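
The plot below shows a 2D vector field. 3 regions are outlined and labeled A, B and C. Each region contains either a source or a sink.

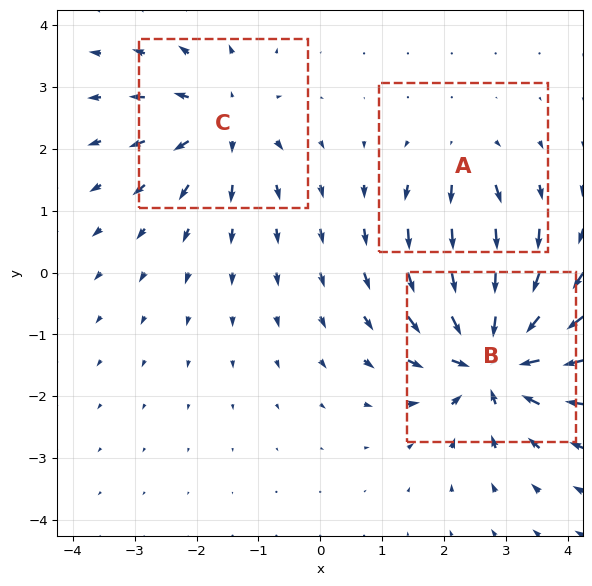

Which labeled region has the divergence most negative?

Divergence at each region's feature centre — A: about +3, B: about -6, C: about +4. Region B is most negative.

B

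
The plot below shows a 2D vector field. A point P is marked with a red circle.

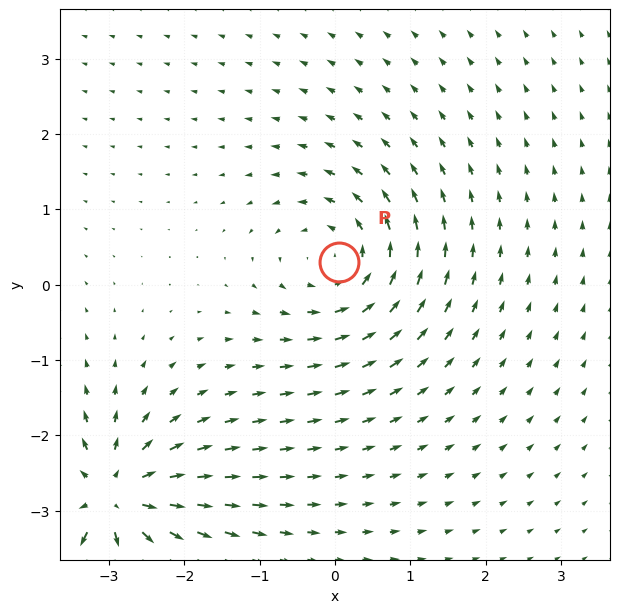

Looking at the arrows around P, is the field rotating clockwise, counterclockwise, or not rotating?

Near P at (0.0, 0.3) the arrows circulate counterclockwise. The curl (z-component) there is about +4; positive curl means counterclockwise rotation.

counterclockwise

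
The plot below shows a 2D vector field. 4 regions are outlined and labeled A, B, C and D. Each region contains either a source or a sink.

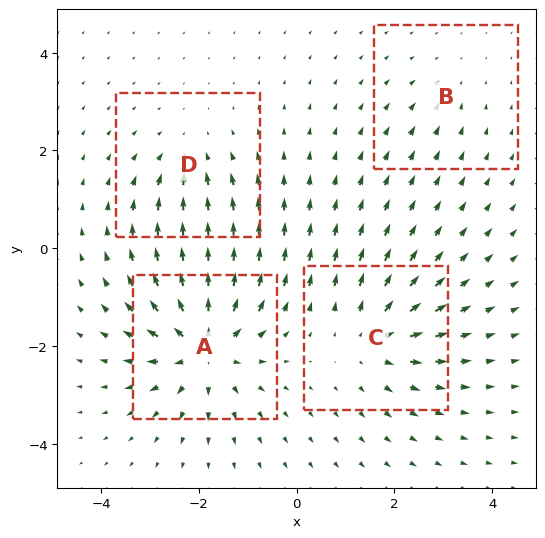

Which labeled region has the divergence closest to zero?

B

Divergence at each region's feature centre — A: about +8, B: about -2, C: about +5, D: about -4. Region B is closest to zero.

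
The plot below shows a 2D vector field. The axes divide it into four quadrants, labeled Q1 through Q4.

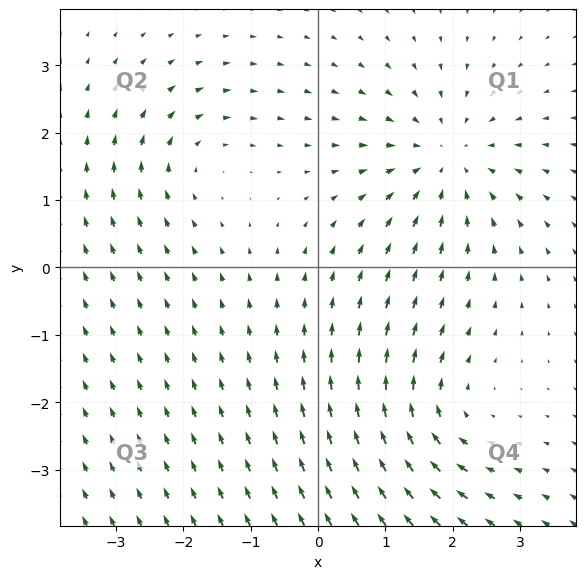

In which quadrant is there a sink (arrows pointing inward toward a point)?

The sink sits at approximately (1.9, 1.6), which lies in quadrant Q1. The divergence there is about -4, negative as expected for a sink.

Q1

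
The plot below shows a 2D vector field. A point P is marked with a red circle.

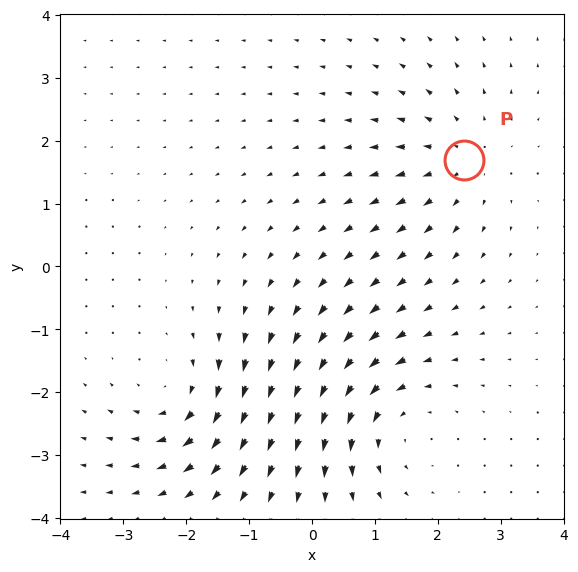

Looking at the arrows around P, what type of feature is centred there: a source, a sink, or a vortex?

At P (2.4, 1.7) the arrows spread outward. Divergence about +2, curl ≈0 — positive divergence with near-zero curl is a source.

source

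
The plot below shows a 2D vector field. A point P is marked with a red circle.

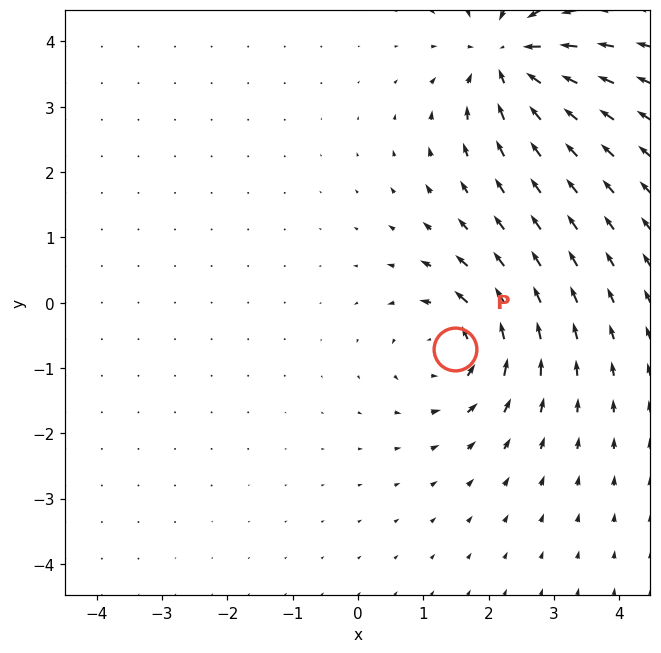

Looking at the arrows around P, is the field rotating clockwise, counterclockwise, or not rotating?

Near P at (1.5, -0.7) the arrows circulate counterclockwise. The curl (z-component) there is about +5; positive curl means counterclockwise rotation.

counterclockwise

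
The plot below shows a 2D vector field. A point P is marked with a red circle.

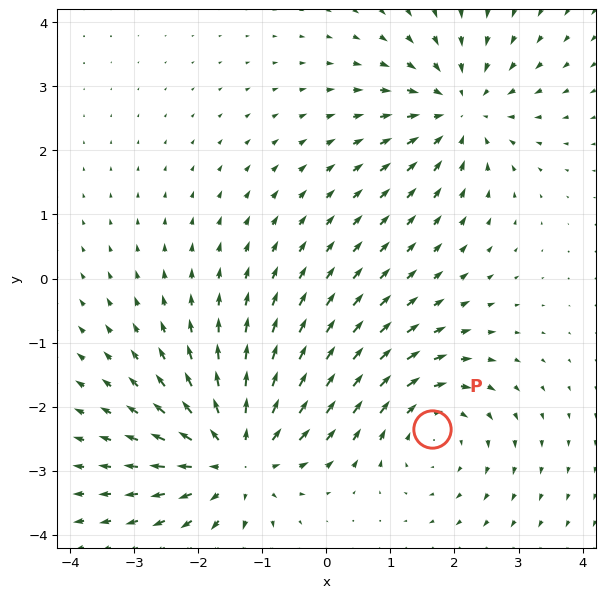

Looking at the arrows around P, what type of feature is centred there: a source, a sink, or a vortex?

vortex

At P (1.6, -2.4) the arrows circulate clockwise. Divergence ≈0, curl about -3 — near-zero divergence with nonzero curl is a vortex.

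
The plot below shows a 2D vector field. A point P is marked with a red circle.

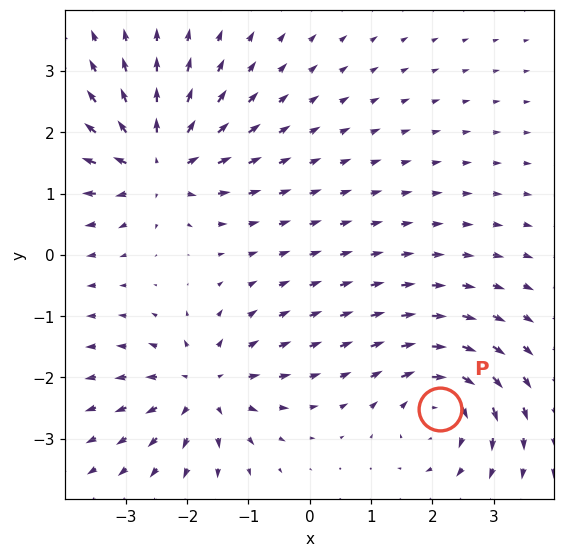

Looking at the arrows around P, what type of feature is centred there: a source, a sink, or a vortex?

vortex

At P (2.1, -2.5) the arrows circulate clockwise. Divergence ≈0, curl about -6 — near-zero divergence with nonzero curl is a vortex.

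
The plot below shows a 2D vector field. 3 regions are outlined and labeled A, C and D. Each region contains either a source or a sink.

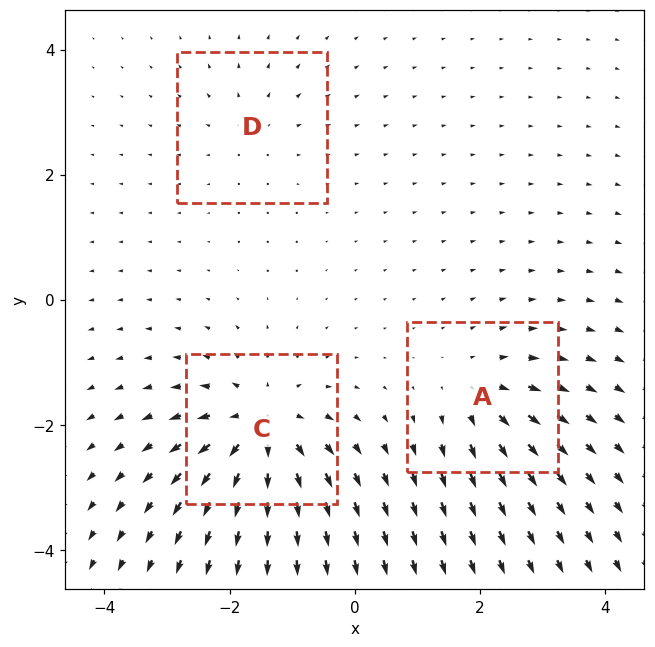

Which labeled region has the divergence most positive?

C

Divergence at each region's feature centre — A: about +4, C: about +6, D: about +2. Region C is most positive.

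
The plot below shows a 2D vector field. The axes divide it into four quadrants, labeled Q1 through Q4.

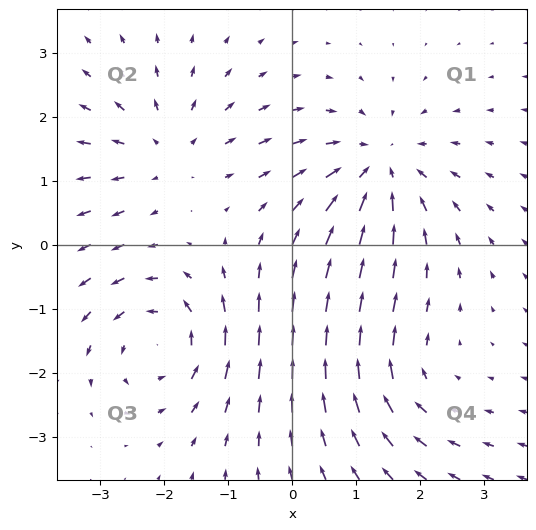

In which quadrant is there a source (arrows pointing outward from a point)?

Q2

The source sits at approximately (-2.0, 1.5), which lies in quadrant Q2. The divergence there is about +3, positive as expected for a source.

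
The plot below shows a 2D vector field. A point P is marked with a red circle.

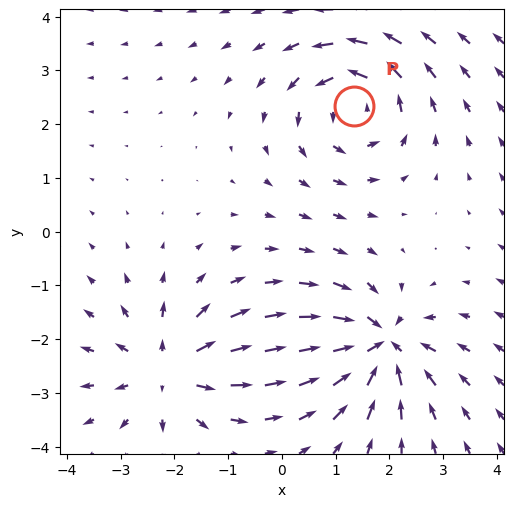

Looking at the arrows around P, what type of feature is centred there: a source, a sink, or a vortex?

vortex

At P (1.3, 2.3) the arrows circulate counterclockwise. Divergence ≈0, curl about +5 — near-zero divergence with nonzero curl is a vortex.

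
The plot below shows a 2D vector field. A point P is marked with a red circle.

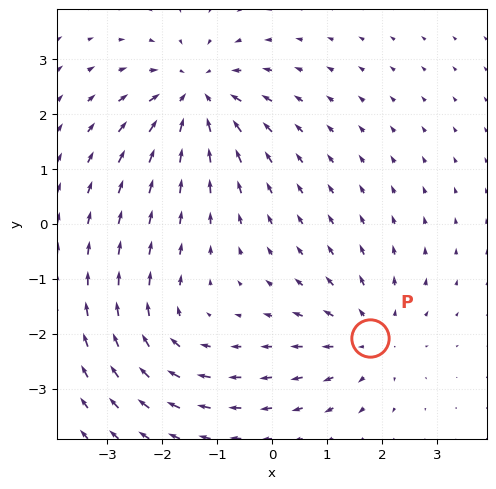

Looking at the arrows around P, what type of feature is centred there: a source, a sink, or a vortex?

At P (1.8, -2.1) the arrows spread outward. Divergence about +4, curl ≈0 — positive divergence with near-zero curl is a source.

source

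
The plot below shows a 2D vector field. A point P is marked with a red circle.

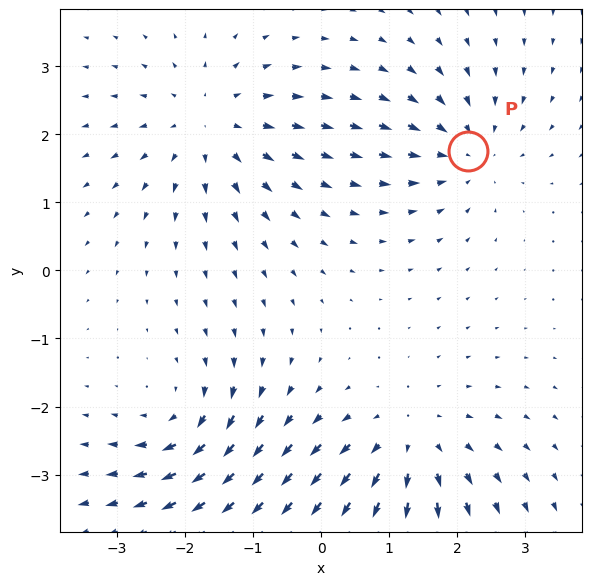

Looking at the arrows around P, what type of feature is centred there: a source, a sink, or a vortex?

sink

At P (2.2, 1.8) the arrows converge inward. Divergence about -3, curl ≈0 — negative divergence with near-zero curl is a sink.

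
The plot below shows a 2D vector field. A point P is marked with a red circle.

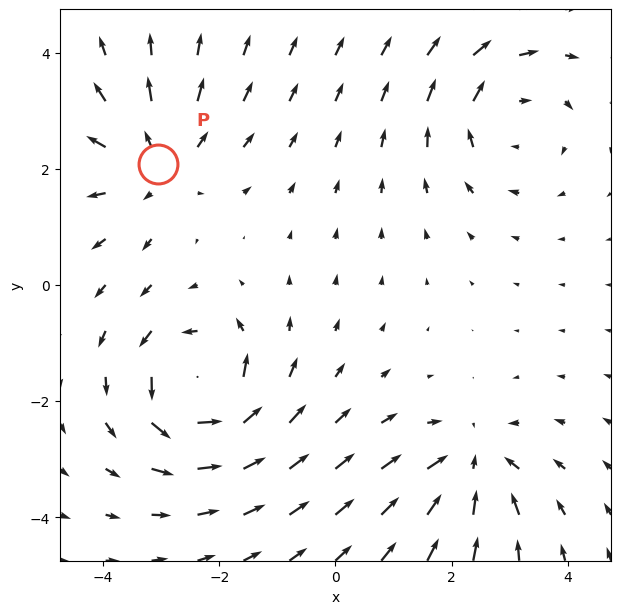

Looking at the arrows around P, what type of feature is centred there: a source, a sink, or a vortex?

At P (-3.1, 2.1) the arrows spread outward. Divergence about +3, curl ≈0 — positive divergence with near-zero curl is a source.

source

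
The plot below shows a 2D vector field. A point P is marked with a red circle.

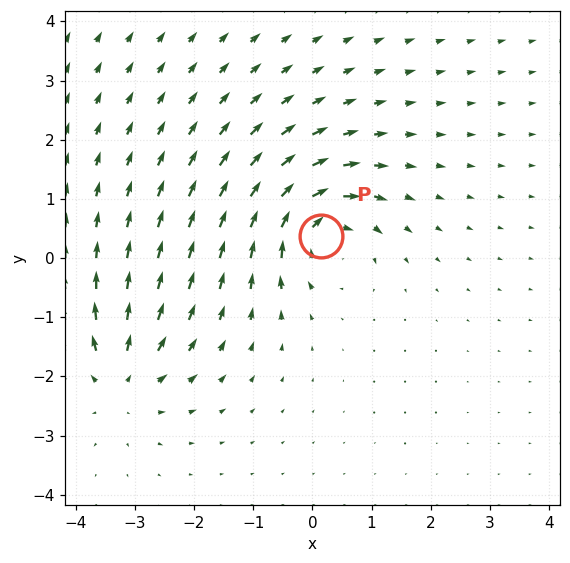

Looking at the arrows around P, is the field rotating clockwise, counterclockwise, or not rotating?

clockwise

Near P at (0.1, 0.4) the arrows circulate clockwise. The curl (z-component) there is about -6; negative curl means clockwise rotation.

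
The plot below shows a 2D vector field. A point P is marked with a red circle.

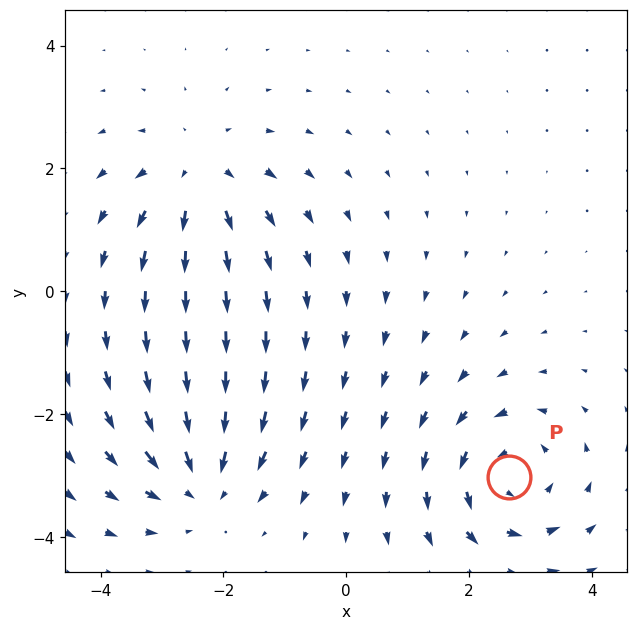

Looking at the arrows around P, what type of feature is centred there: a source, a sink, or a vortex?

At P (2.7, -3.0) the arrows circulate counterclockwise. Divergence ≈0, curl about +5 — near-zero divergence with nonzero curl is a vortex.

vortex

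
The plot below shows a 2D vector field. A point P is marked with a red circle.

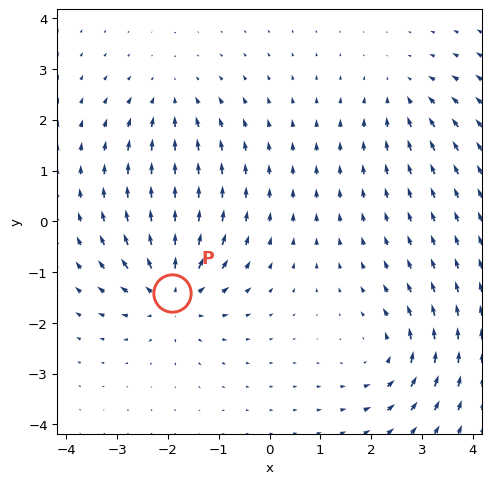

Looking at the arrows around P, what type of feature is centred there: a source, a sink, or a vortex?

At P (-1.9, -1.4) the arrows spread outward. Divergence about +5, curl ≈0 — positive divergence with near-zero curl is a source.

source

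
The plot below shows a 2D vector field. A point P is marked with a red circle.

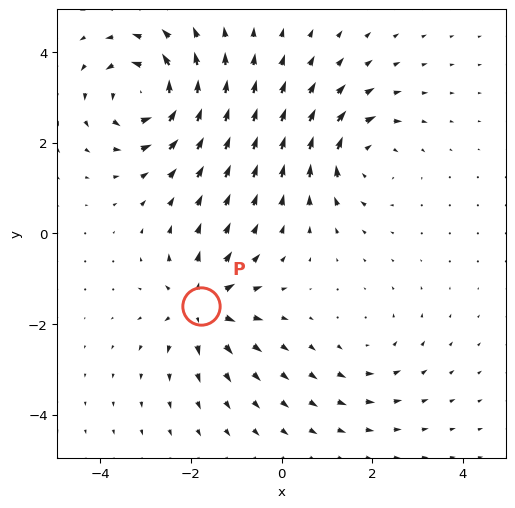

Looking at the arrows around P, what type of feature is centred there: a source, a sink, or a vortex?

source

At P (-1.8, -1.6) the arrows spread outward. Divergence about +5, curl ≈0 — positive divergence with near-zero curl is a source.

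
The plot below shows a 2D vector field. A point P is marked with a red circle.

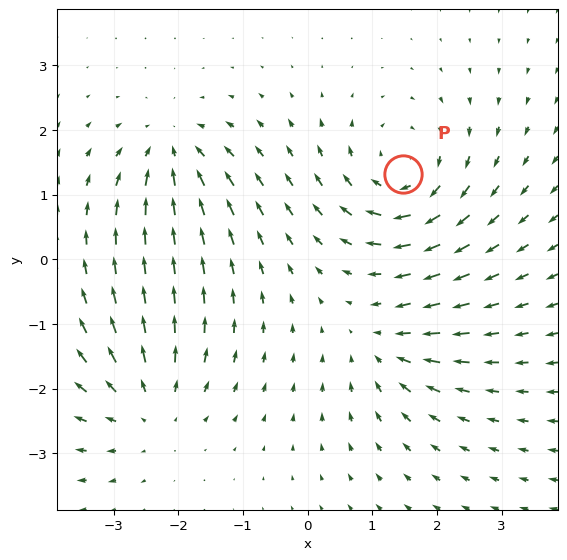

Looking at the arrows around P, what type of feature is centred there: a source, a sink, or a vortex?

At P (1.5, 1.3) the arrows circulate clockwise. Divergence ≈0, curl about -5 — near-zero divergence with nonzero curl is a vortex.

vortex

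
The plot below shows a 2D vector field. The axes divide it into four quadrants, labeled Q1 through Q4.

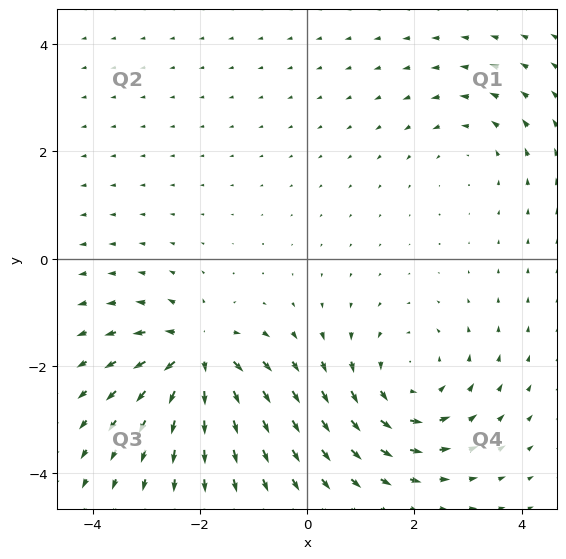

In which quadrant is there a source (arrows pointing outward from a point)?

The source sits at approximately (-2.0, -1.8), which lies in quadrant Q3. The divergence there is about +6, positive as expected for a source.

Q3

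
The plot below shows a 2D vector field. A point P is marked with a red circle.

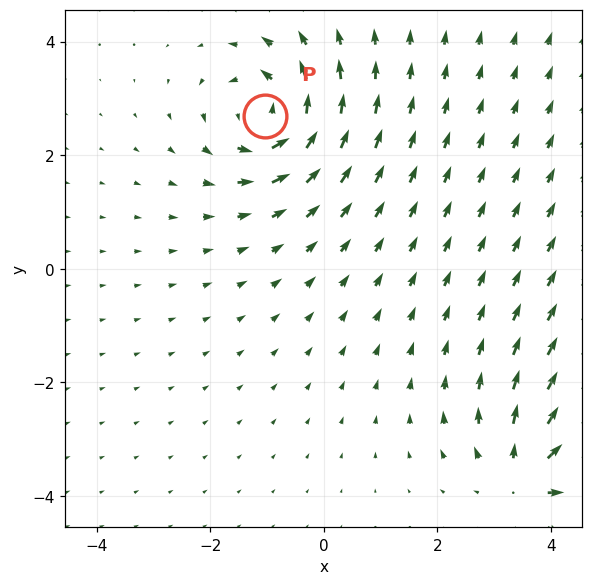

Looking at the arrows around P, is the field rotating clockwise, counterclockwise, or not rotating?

counterclockwise

Near P at (-1.0, 2.7) the arrows circulate counterclockwise. The curl (z-component) there is about +6; positive curl means counterclockwise rotation.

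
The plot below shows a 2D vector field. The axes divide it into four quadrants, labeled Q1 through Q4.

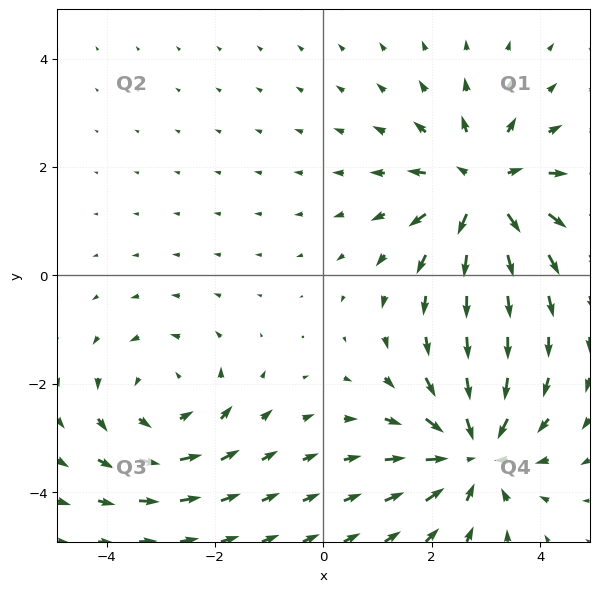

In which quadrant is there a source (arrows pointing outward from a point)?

Q1

The source sits at approximately (2.9, 1.6), which lies in quadrant Q1. The divergence there is about +5, positive as expected for a source.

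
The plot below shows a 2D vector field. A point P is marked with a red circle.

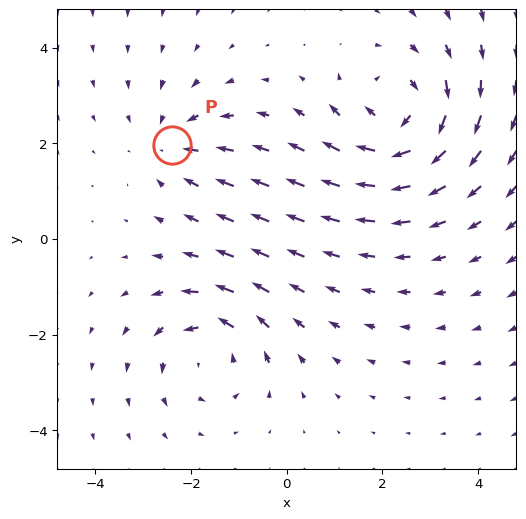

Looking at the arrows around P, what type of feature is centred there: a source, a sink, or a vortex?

sink

At P (-2.4, 2.0) the arrows converge inward. Divergence about -3, curl ≈0 — negative divergence with near-zero curl is a sink.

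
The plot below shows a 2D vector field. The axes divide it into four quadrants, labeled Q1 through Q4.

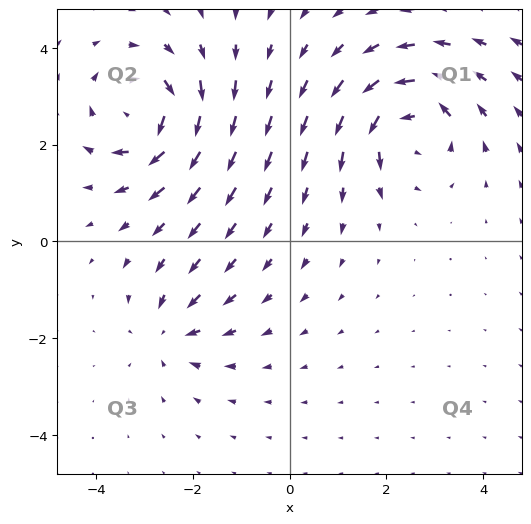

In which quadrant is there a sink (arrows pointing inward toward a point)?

The sink sits at approximately (-2.5, -1.9), which lies in quadrant Q3. The divergence there is about -3, negative as expected for a sink.

Q3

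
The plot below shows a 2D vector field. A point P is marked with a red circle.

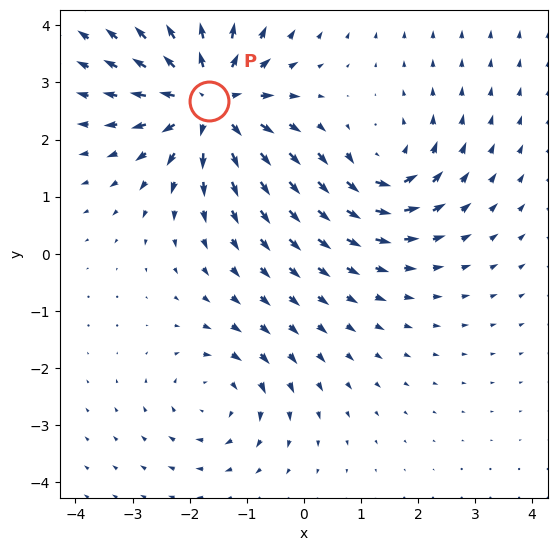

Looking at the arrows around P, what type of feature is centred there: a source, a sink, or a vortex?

At P (-1.7, 2.7) the arrows spread outward. Divergence about +5, curl ≈0 — positive divergence with near-zero curl is a source.

source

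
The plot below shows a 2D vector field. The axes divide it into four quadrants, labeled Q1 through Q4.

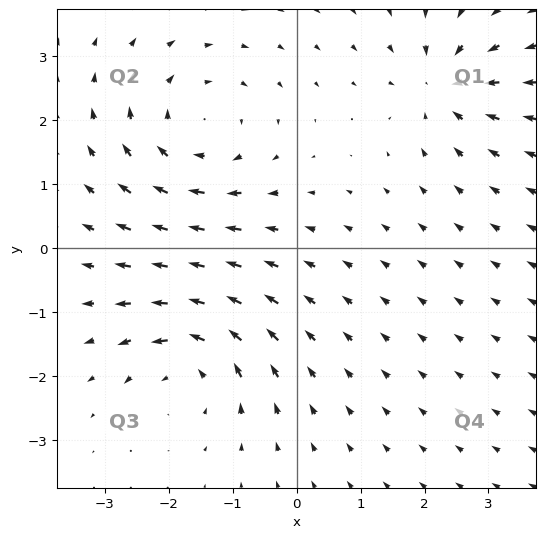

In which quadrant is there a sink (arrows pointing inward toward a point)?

The sink sits at approximately (2.3, 2.5), which lies in quadrant Q1. The divergence there is about -4, negative as expected for a sink.

Q1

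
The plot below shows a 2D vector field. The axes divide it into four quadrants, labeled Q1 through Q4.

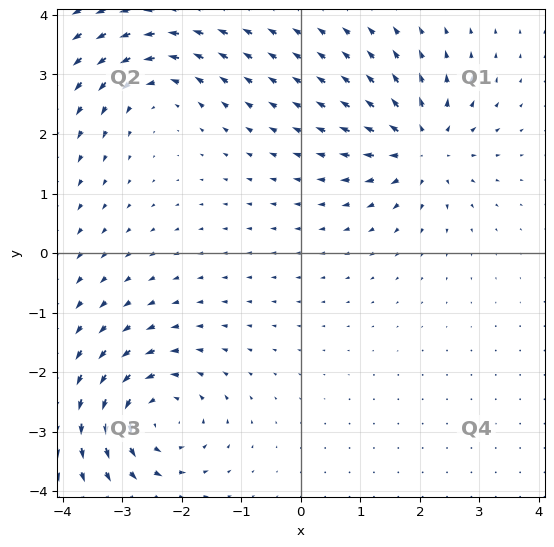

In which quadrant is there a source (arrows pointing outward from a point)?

Q1

The source sits at approximately (2.1, 1.8), which lies in quadrant Q1. The divergence there is about +6, positive as expected for a source.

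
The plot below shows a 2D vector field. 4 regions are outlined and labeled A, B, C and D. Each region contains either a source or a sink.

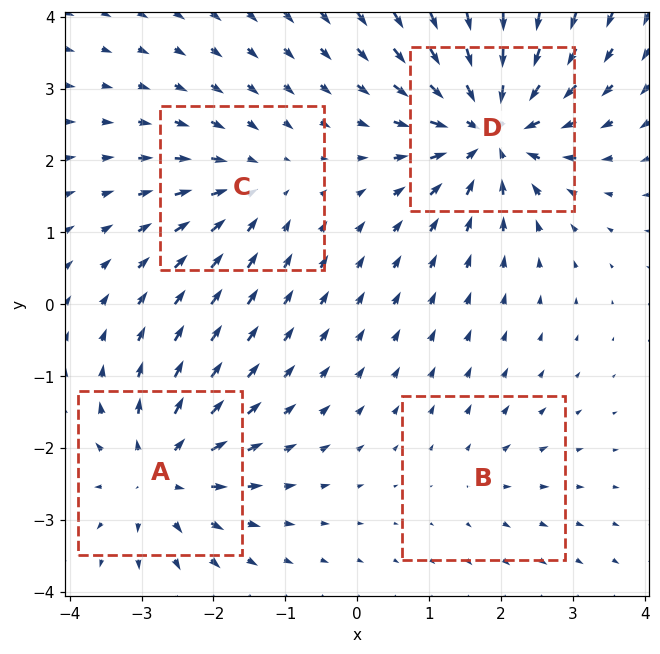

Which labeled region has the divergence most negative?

Divergence at each region's feature centre — A: about +6, B: about +2, C: about -4, D: about -8. Region D is most negative.

D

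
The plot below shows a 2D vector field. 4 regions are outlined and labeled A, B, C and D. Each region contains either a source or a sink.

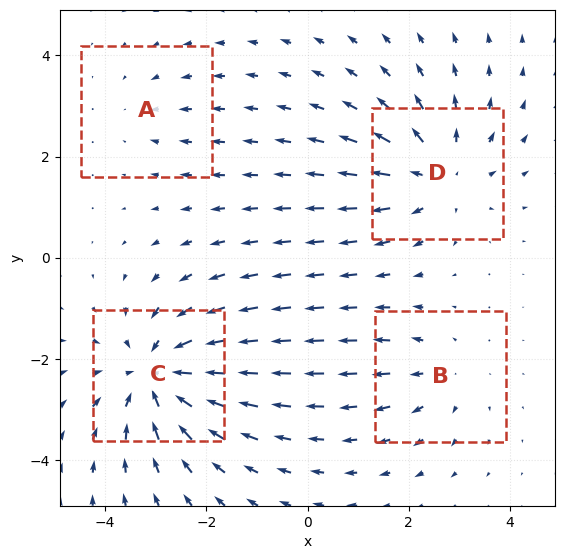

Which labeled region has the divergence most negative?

C

Divergence at each region's feature centre — A: about -2, B: about +3, C: about -6, D: about +5. Region C is most negative.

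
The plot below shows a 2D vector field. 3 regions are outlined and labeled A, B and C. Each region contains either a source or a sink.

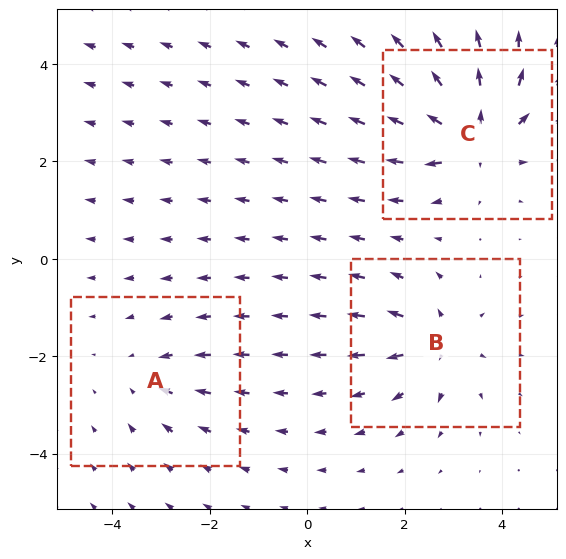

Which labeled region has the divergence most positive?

Divergence at each region's feature centre — A: about -3, B: about +4, C: about +6. Region C is most positive.

C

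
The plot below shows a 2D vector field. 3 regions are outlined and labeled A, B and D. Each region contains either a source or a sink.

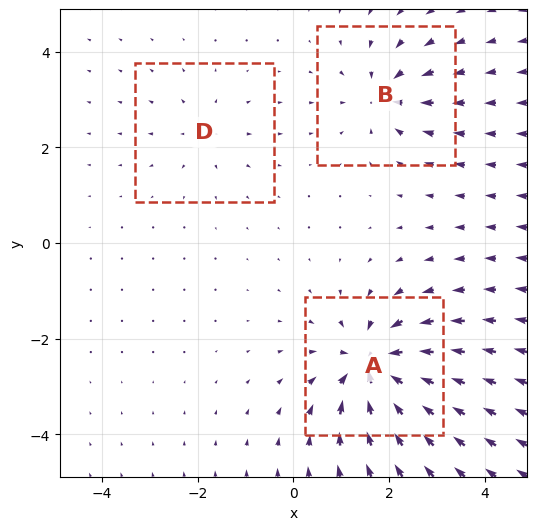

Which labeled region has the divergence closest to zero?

Divergence at each region's feature centre — A: about -6, B: about -4, D: about +2. Region D is closest to zero.

D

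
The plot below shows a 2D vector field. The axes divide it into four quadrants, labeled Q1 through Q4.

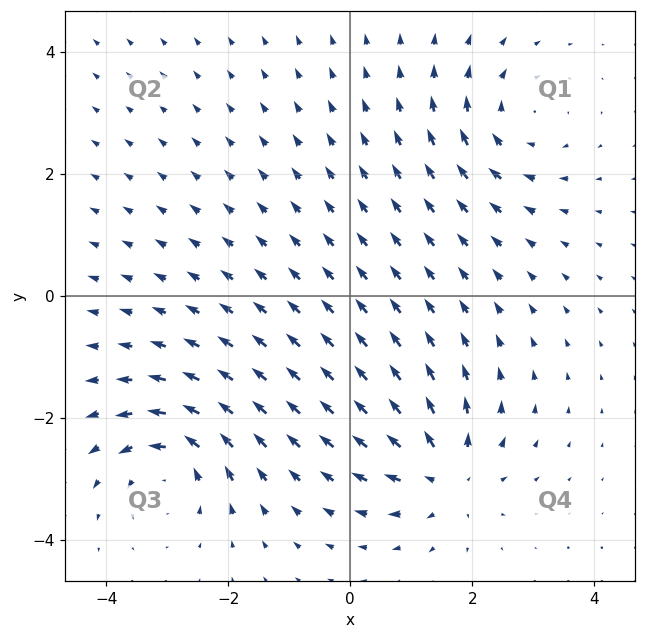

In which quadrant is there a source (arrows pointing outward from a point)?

Q4

The source sits at approximately (1.6, -2.9), which lies in quadrant Q4. The divergence there is about +5, positive as expected for a source.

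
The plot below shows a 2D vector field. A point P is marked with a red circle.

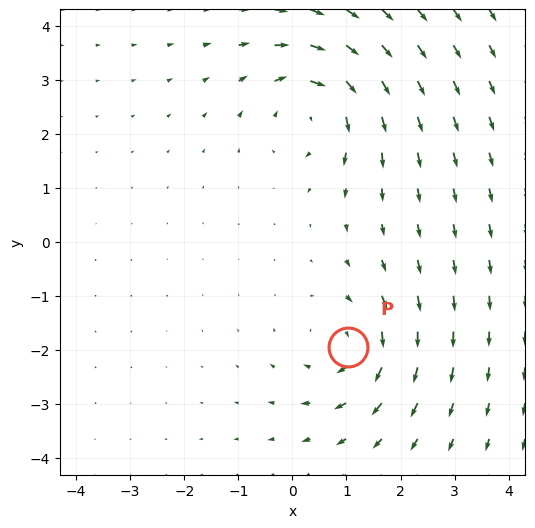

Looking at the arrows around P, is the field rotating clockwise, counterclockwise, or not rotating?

clockwise

Near P at (1.0, -1.9) the arrows circulate clockwise. The curl (z-component) there is about -4; negative curl means clockwise rotation.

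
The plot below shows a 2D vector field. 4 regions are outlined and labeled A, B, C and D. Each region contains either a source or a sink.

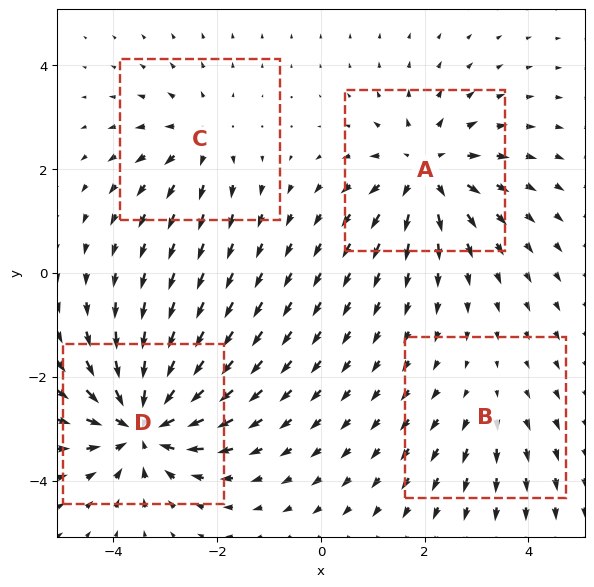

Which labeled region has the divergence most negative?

D

Divergence at each region's feature centre — A: about +6, B: about +2, C: about +4, D: about -8. Region D is most negative.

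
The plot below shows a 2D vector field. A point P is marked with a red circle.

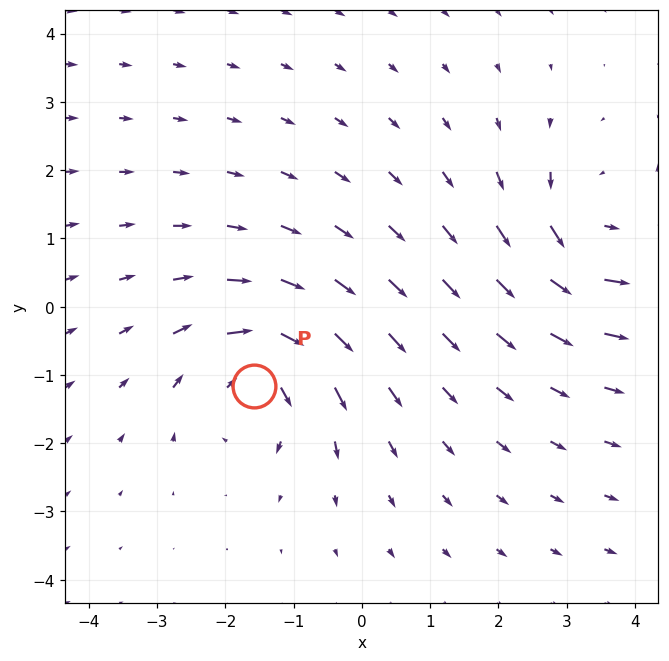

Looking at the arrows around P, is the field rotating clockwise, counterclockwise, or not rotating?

clockwise

Near P at (-1.6, -1.2) the arrows circulate clockwise. The curl (z-component) there is about -6; negative curl means clockwise rotation.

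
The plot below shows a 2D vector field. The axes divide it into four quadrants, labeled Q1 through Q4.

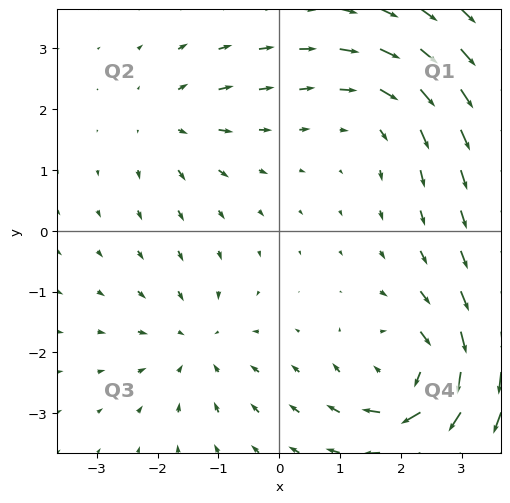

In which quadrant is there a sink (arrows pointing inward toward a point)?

The sink sits at approximately (-1.4, -1.9), which lies in quadrant Q3. The divergence there is about -3, negative as expected for a sink.

Q3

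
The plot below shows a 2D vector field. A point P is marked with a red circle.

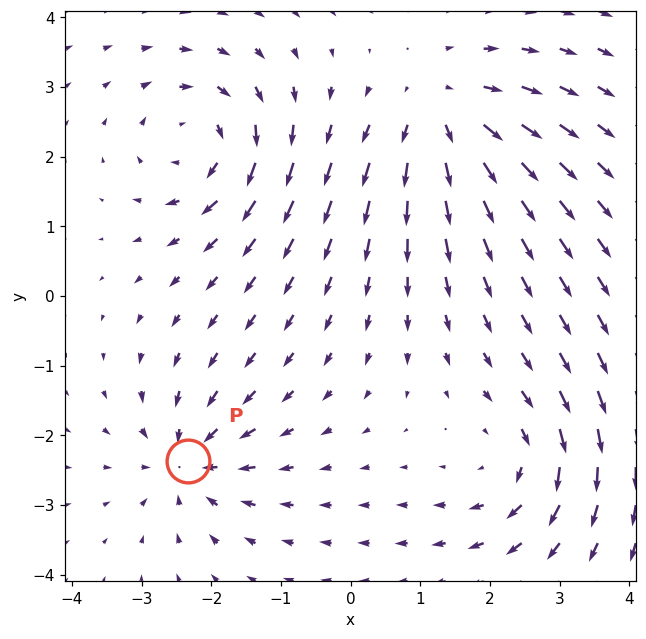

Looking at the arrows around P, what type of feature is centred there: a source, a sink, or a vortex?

sink

At P (-2.3, -2.4) the arrows converge inward. Divergence about -5, curl ≈0 — negative divergence with near-zero curl is a sink.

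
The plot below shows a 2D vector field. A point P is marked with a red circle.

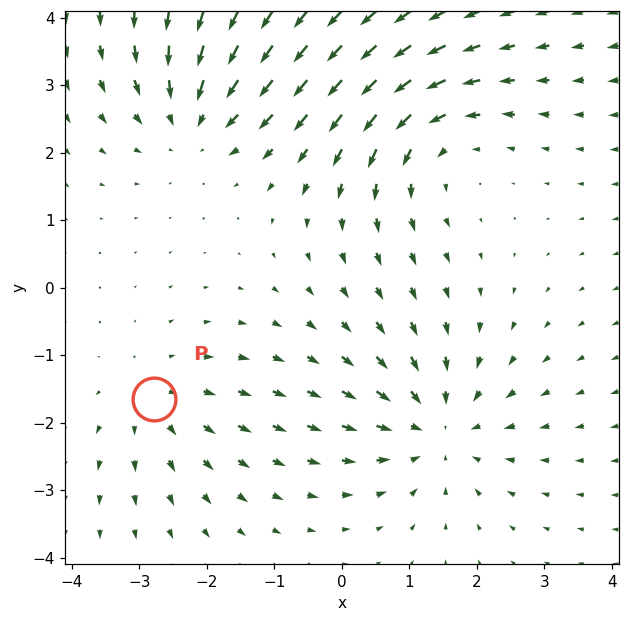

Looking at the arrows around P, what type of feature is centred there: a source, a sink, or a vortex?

At P (-2.8, -1.6) the arrows spread outward. Divergence about +2, curl ≈0 — positive divergence with near-zero curl is a source.

source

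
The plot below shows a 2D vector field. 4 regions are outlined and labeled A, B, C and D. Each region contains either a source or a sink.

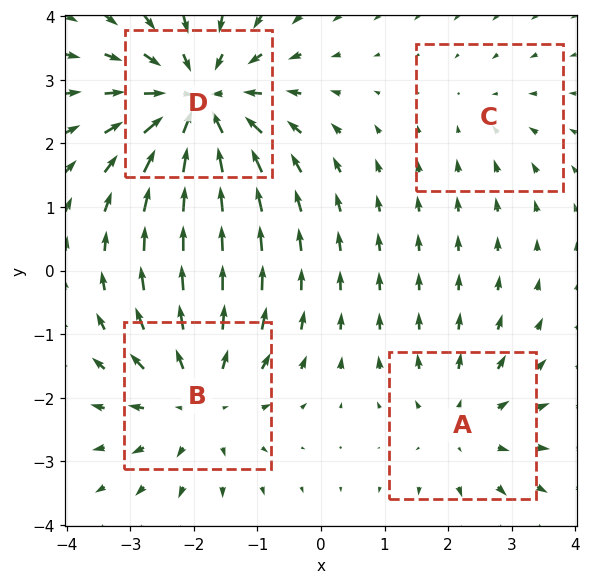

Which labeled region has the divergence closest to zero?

Divergence at each region's feature centre — A: about +3, B: about +4, C: about -2, D: about -6. Region C is closest to zero.

C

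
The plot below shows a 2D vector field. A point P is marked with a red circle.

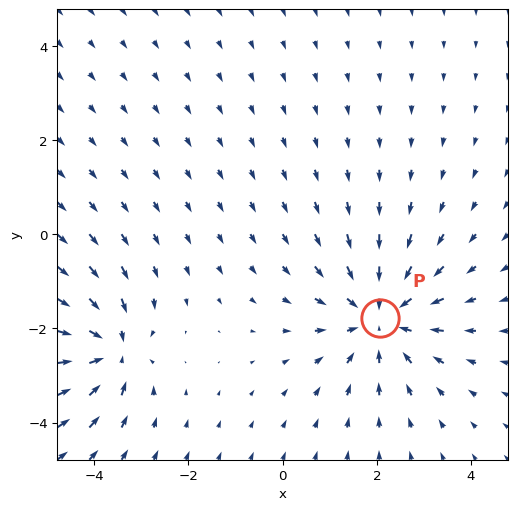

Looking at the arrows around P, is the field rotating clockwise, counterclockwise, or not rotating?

not rotating

Near P at (2.1, -1.8) the arrows show no circulation. The curl there is ≈0.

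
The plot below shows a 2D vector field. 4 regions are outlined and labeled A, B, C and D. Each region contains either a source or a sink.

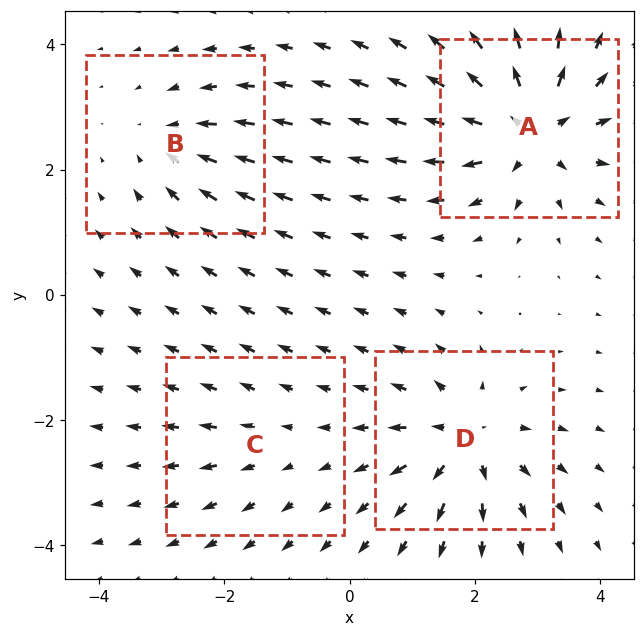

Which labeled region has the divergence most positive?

Divergence at each region's feature centre — A: about +8, B: about -4, C: about +2, D: about +6. Region A is most positive.

A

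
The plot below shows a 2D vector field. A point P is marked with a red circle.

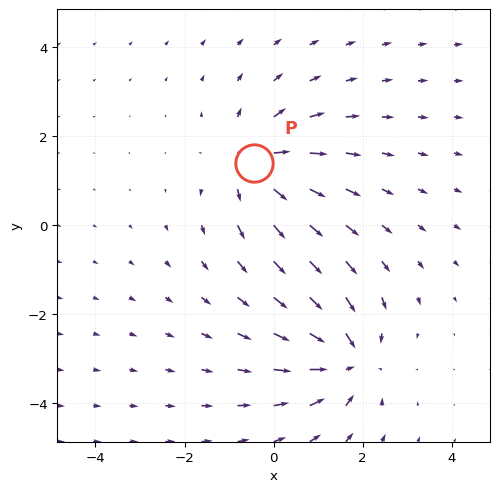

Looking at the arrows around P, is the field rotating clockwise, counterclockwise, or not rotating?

Near P at (-0.4, 1.4) the arrows show no circulation. The curl there is ≈0.

not rotating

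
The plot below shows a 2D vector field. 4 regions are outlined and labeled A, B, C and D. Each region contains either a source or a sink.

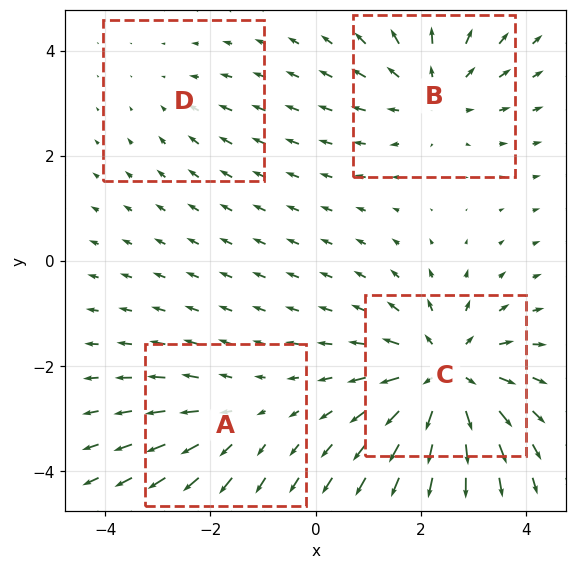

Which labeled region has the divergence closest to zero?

Divergence at each region's feature centre — A: about +3, B: about +4, C: about +6, D: about -2. Region D is closest to zero.

D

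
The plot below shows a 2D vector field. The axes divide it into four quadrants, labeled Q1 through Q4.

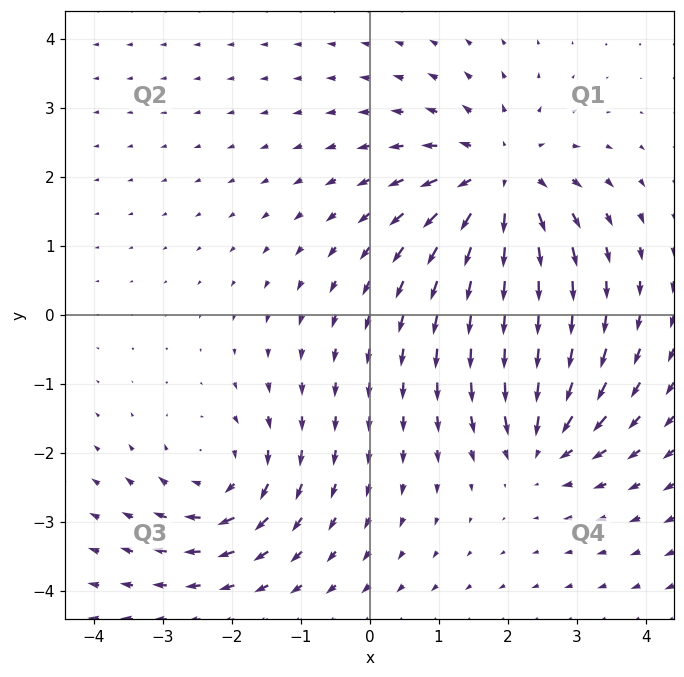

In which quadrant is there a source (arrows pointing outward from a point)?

Q1

The source sits at approximately (1.9, 2.0), which lies in quadrant Q1. The divergence there is about +5, positive as expected for a source.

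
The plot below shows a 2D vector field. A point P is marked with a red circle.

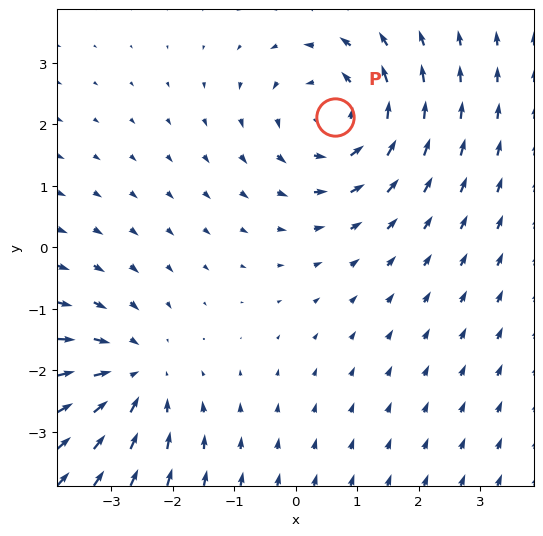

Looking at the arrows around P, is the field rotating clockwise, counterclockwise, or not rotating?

counterclockwise

Near P at (0.6, 2.1) the arrows circulate counterclockwise. The curl (z-component) there is about +3; positive curl means counterclockwise rotation.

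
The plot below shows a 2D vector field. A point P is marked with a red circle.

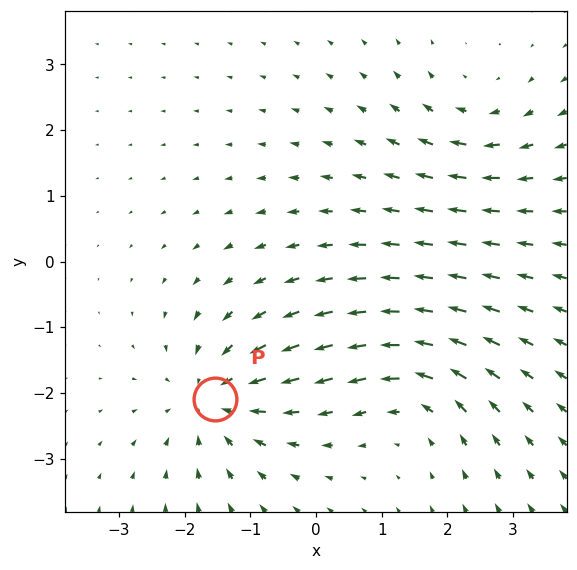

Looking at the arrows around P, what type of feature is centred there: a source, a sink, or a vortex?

sink

At P (-1.5, -2.1) the arrows converge inward. Divergence about -5, curl ≈0 — negative divergence with near-zero curl is a sink.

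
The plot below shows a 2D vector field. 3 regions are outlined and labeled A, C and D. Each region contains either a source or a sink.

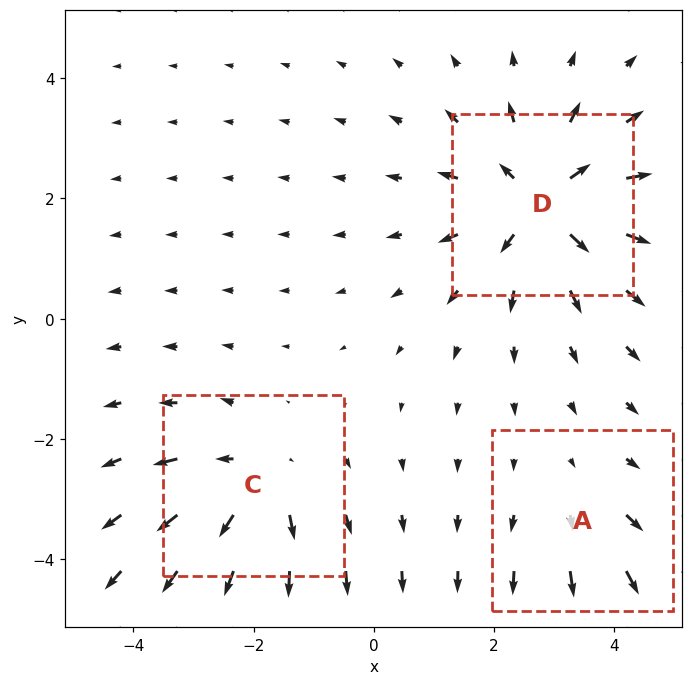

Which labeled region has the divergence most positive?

D

Divergence at each region's feature centre — A: about +2, C: about +3, D: about +5. Region D is most positive.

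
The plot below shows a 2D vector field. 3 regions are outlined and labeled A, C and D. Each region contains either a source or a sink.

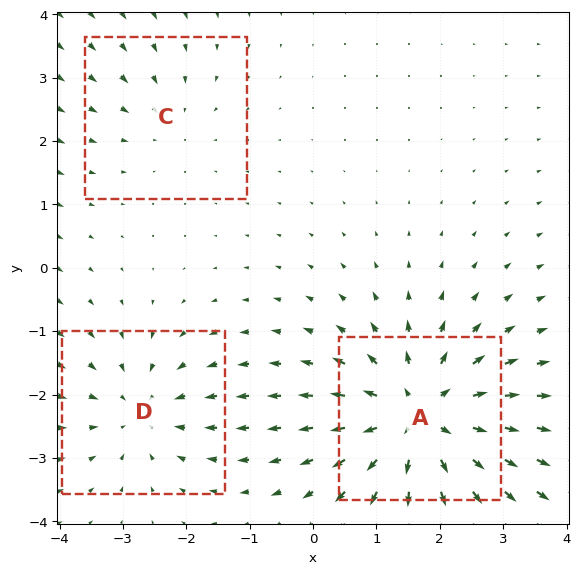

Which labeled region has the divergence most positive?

A

Divergence at each region's feature centre — A: about +5, C: about -2, D: about -3. Region A is most positive.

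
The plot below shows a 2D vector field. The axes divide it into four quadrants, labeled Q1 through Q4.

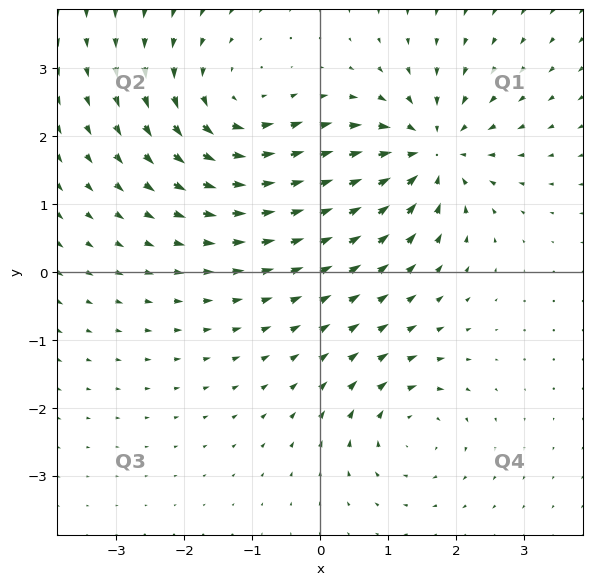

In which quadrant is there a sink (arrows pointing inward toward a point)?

Q1

The sink sits at approximately (1.6, 1.8), which lies in quadrant Q1. The divergence there is about -6, negative as expected for a sink.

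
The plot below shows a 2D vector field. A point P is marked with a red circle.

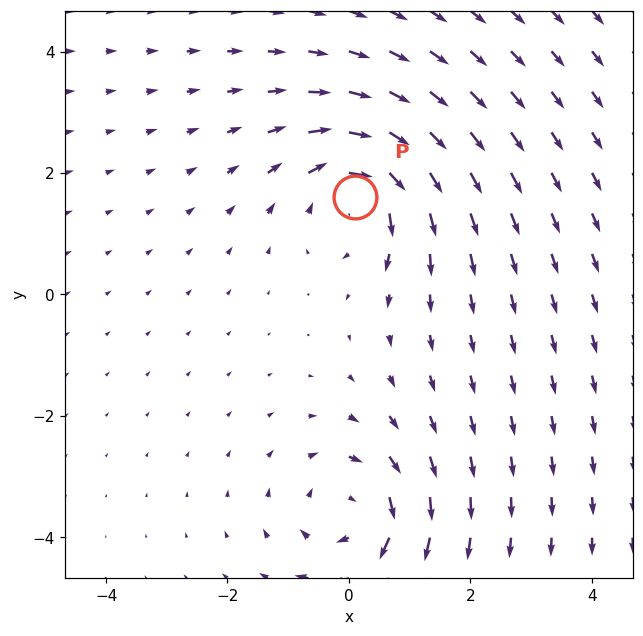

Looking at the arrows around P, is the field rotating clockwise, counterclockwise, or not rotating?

Near P at (0.1, 1.6) the arrows circulate clockwise. The curl (z-component) there is about -5; negative curl means clockwise rotation.

clockwise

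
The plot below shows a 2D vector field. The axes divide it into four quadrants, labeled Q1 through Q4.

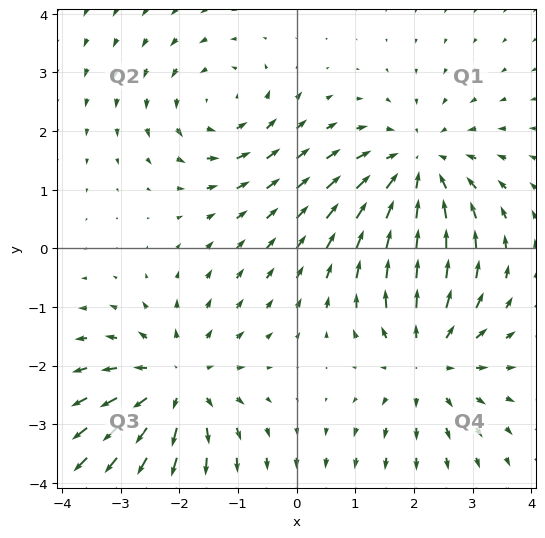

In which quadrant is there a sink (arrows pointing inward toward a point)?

Q1

The sink sits at approximately (2.1, 1.3), which lies in quadrant Q1. The divergence there is about -4, negative as expected for a sink.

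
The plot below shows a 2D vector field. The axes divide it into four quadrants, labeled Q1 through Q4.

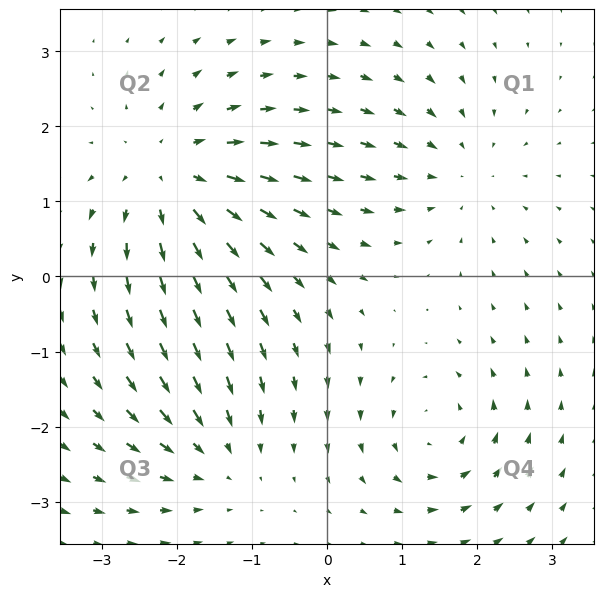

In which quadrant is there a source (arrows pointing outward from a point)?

The source sits at approximately (-2.1, 1.3), which lies in quadrant Q2. The divergence there is about +4, positive as expected for a source.

Q2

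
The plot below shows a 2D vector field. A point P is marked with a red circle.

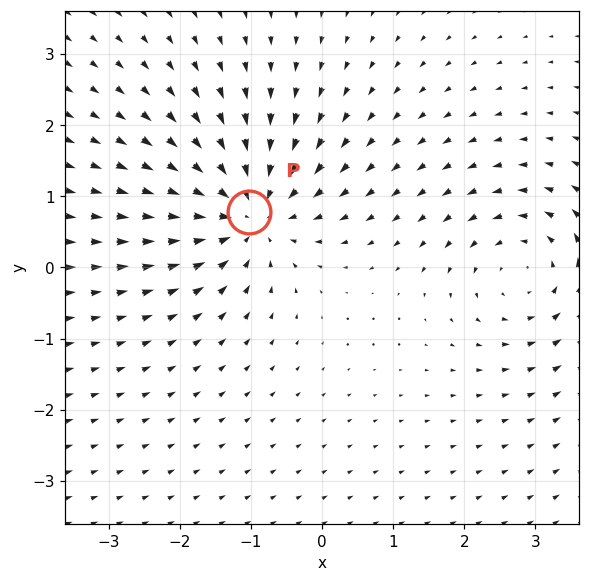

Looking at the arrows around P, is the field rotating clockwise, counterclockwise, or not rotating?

not rotating

Near P at (-1.0, 0.8) the arrows show no circulation. The curl there is ≈0.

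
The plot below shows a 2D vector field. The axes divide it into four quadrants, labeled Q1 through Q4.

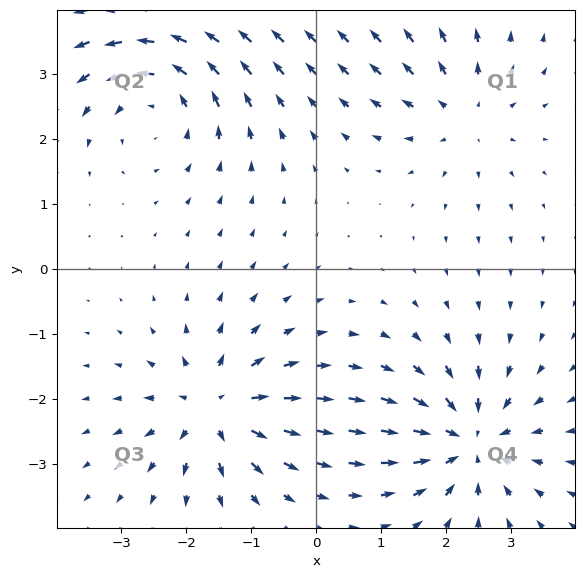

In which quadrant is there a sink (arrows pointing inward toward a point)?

Q4

The sink sits at approximately (2.4, -2.7), which lies in quadrant Q4. The divergence there is about -5, negative as expected for a sink.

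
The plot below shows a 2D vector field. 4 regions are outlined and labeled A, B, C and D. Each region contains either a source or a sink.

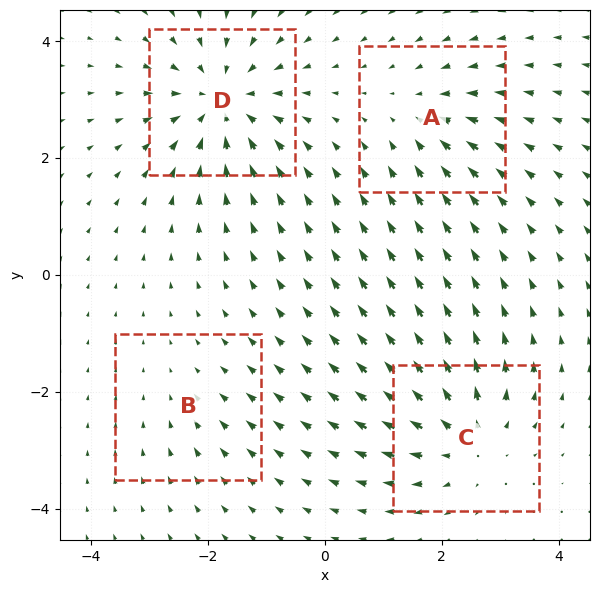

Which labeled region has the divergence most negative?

D

Divergence at each region's feature centre — A: about -3, B: about -2, C: about +5, D: about -6. Region D is most negative.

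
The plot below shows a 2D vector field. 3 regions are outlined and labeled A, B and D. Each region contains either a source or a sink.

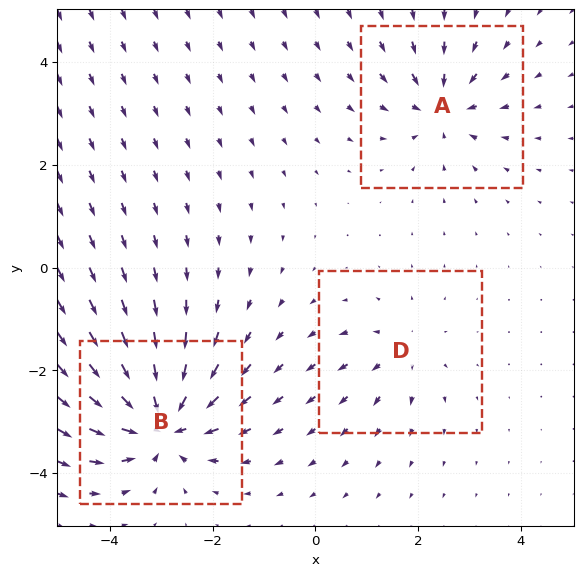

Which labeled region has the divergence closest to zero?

Divergence at each region's feature centre — A: about -4, B: about -6, D: about +3. Region D is closest to zero.

D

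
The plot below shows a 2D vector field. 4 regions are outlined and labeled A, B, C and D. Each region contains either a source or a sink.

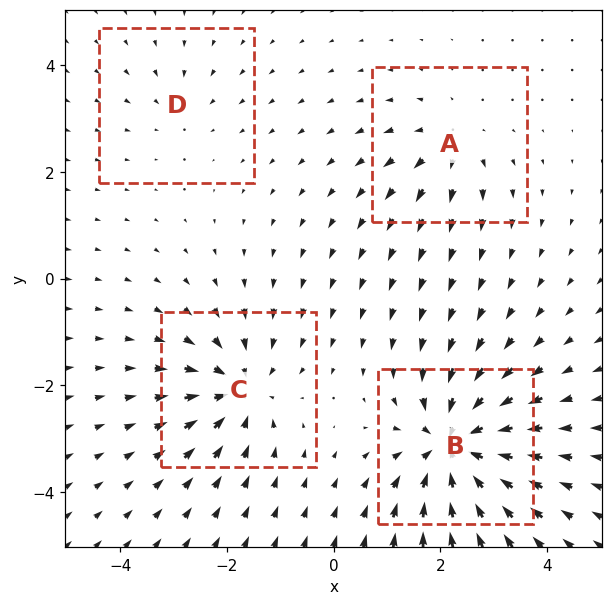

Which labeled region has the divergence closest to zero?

D

Divergence at each region's feature centre — A: about +4, B: about -9, C: about -6, D: about -2. Region D is closest to zero.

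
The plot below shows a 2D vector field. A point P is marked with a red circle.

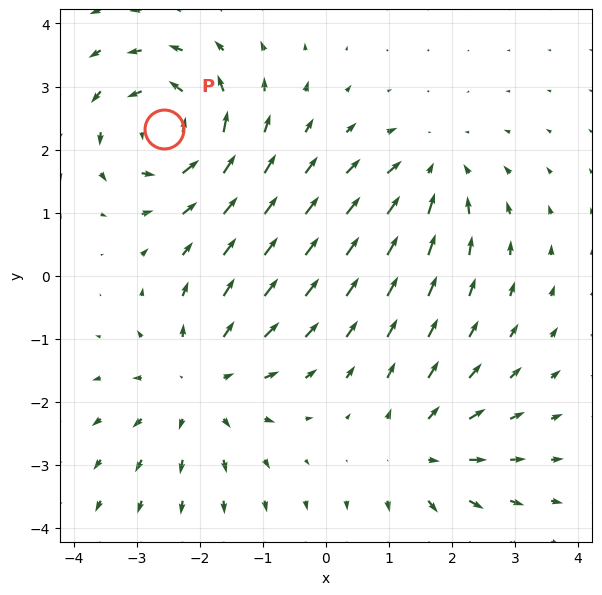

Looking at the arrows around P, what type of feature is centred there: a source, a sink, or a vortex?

vortex

At P (-2.6, 2.3) the arrows circulate counterclockwise. Divergence ≈0, curl about +5 — near-zero divergence with nonzero curl is a vortex.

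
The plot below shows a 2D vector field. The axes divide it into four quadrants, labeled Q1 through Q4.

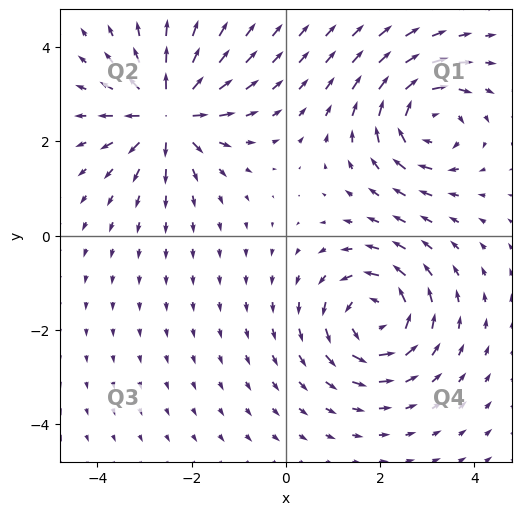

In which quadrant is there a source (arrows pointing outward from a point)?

The source sits at approximately (-2.5, 2.6), which lies in quadrant Q2. The divergence there is about +6, positive as expected for a source.

Q2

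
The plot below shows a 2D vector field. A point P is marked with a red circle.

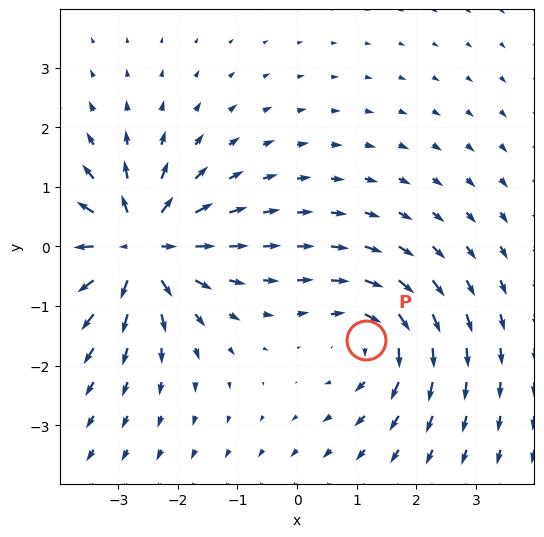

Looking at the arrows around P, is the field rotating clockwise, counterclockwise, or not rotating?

Near P at (1.1, -1.6) the arrows circulate clockwise. The curl (z-component) there is about -4; negative curl means clockwise rotation.

clockwise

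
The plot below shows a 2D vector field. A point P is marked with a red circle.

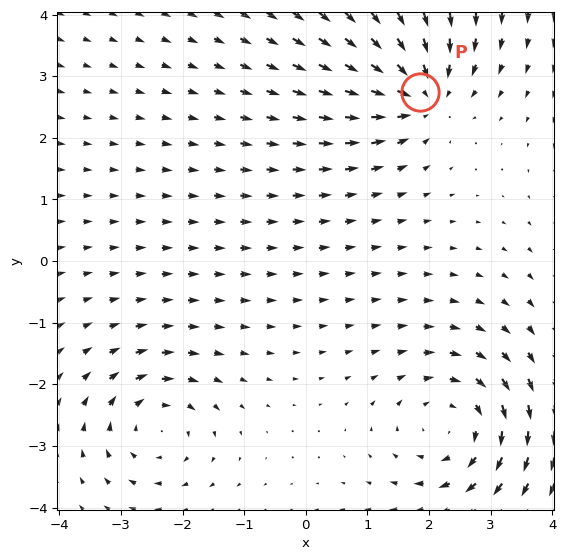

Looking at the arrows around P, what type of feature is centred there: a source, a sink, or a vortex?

At P (1.8, 2.7) the arrows converge inward. Divergence about -6, curl ≈0 — negative divergence with near-zero curl is a sink.

sink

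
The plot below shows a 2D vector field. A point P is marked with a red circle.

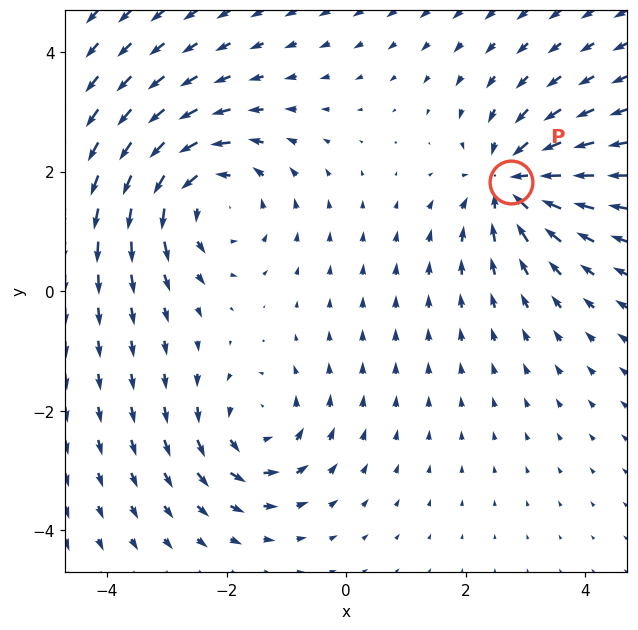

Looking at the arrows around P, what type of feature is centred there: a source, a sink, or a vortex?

sink

At P (2.8, 1.8) the arrows converge inward. Divergence about -4, curl ≈0 — negative divergence with near-zero curl is a sink.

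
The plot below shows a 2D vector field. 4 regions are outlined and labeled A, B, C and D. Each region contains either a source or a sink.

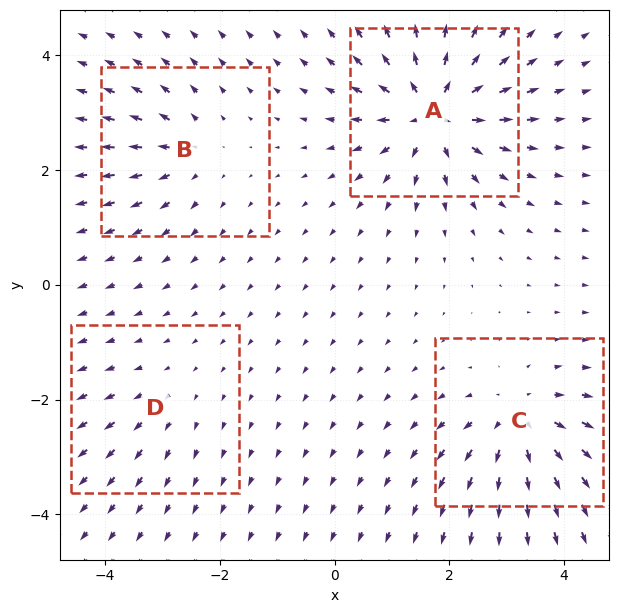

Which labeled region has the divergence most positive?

Divergence at each region's feature centre — A: about +9, B: about +4, C: about +7, D: about +3. Region A is most positive.

A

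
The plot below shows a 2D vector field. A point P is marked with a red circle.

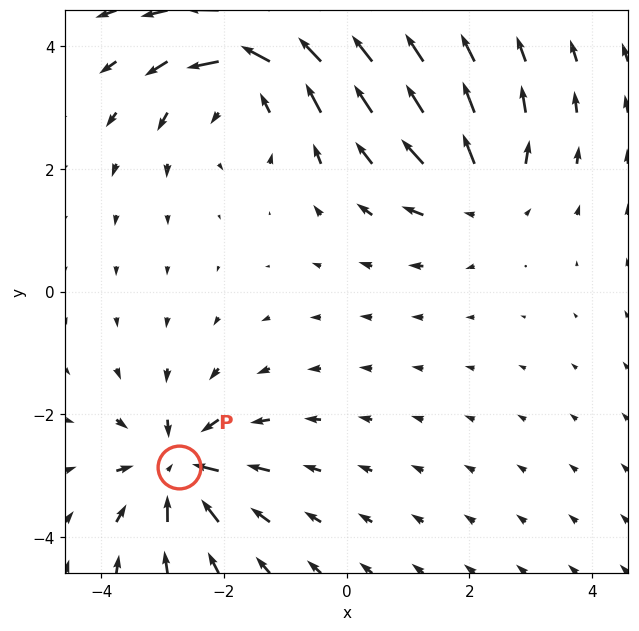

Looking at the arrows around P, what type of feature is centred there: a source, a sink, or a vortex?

At P (-2.7, -2.9) the arrows converge inward. Divergence about -5, curl ≈0 — negative divergence with near-zero curl is a sink.

sink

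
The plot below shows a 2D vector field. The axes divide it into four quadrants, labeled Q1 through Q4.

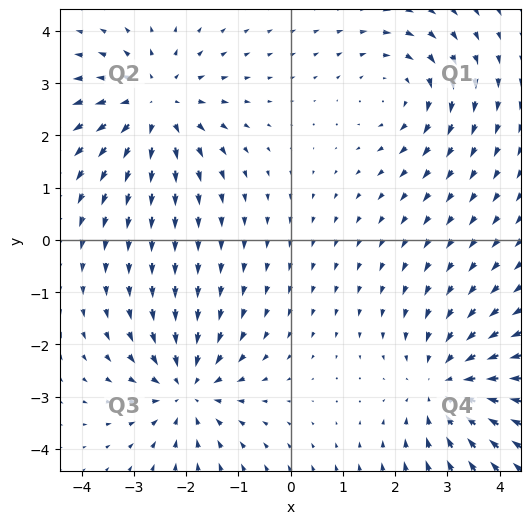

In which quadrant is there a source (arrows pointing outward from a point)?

Q2

The source sits at approximately (-2.6, 2.6), which lies in quadrant Q2. The divergence there is about +4, positive as expected for a source.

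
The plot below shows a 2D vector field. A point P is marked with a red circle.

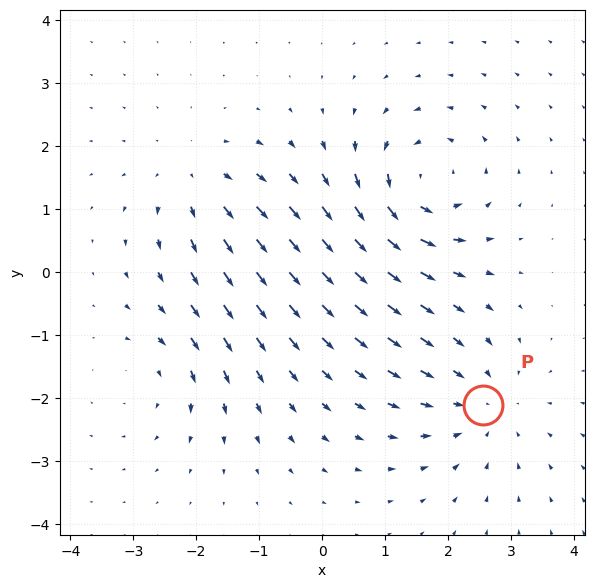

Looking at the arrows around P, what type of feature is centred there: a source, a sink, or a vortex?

sink

At P (2.6, -2.1) the arrows converge inward. Divergence about -4, curl ≈0 — negative divergence with near-zero curl is a sink.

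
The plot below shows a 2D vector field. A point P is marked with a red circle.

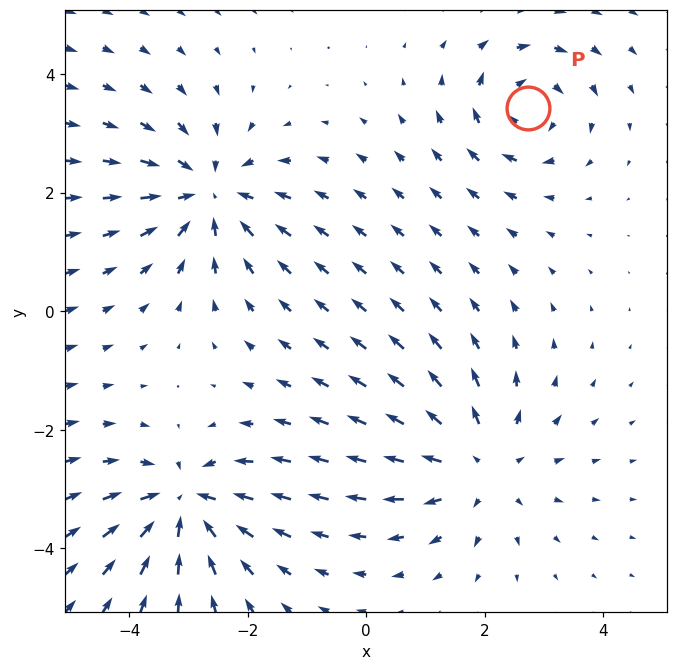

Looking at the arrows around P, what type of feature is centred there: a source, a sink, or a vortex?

vortex

At P (2.7, 3.4) the arrows circulate clockwise. Divergence ≈0, curl about -4 — near-zero divergence with nonzero curl is a vortex.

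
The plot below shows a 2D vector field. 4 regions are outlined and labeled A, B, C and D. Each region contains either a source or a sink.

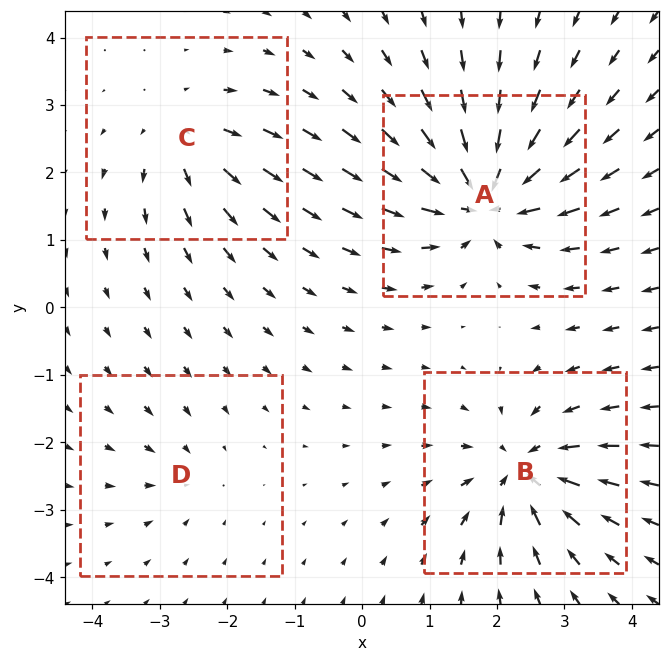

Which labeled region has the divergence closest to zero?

Divergence at each region's feature centre — A: about -8, B: about -6, C: about +4, D: about -2. Region D is closest to zero.

D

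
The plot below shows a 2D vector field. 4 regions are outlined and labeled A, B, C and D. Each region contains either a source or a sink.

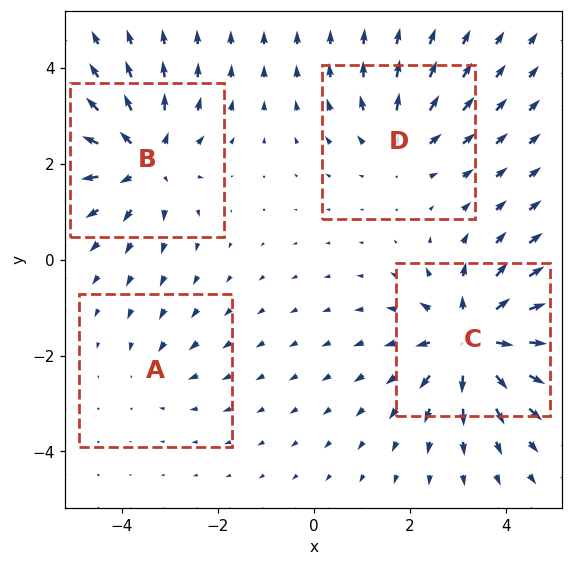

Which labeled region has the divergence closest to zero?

Divergence at each region's feature centre — A: about -2, B: about +6, C: about +7, D: about +4. Region A is closest to zero.

A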